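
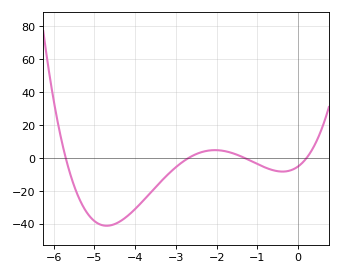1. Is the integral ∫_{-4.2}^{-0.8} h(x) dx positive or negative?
negative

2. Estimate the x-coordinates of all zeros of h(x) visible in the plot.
-5.7, -2.7, -1.3, 0.2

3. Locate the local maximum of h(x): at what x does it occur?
-2.04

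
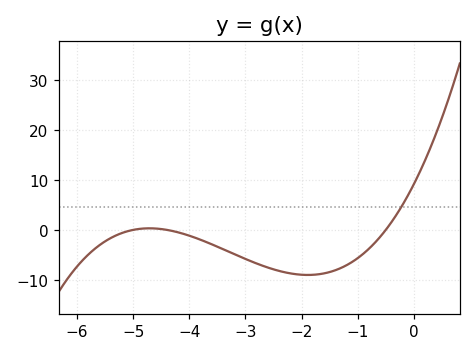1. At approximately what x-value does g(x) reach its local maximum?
-4.71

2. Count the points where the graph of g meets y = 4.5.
1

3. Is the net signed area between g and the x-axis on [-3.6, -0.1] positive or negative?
negative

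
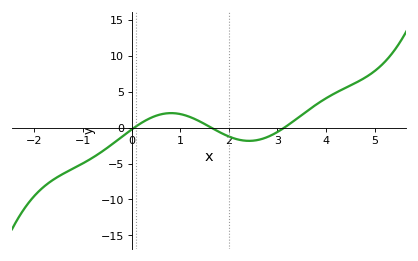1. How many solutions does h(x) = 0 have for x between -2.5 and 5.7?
3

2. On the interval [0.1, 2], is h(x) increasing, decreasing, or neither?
neither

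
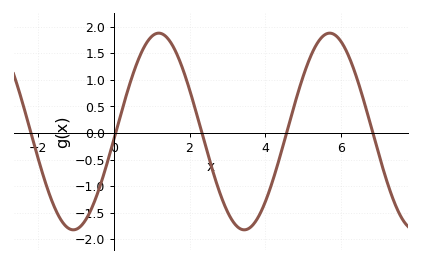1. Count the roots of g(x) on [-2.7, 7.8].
5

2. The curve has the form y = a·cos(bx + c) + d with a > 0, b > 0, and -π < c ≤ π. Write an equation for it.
y = 1.85cos(1.4x - 1.6) + 0.03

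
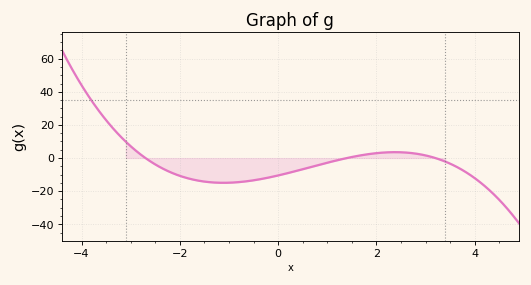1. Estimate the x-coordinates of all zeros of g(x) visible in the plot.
-2.7, 1.4, 3.2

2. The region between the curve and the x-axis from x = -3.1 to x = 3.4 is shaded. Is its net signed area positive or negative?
negative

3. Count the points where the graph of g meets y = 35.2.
1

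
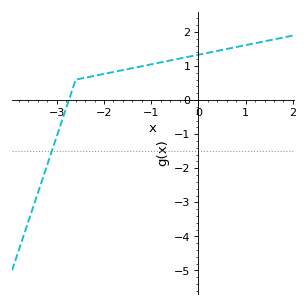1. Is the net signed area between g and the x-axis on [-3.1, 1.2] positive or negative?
positive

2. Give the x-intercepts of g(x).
-2.7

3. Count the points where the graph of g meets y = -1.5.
1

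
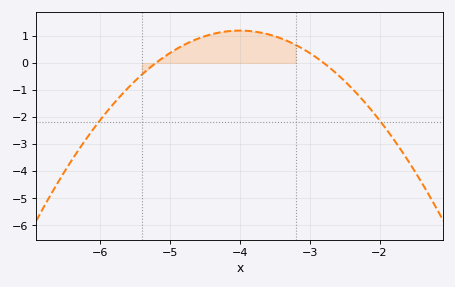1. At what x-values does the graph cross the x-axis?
-5.2, -2.8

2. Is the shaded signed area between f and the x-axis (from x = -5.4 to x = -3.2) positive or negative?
positive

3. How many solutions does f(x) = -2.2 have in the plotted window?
2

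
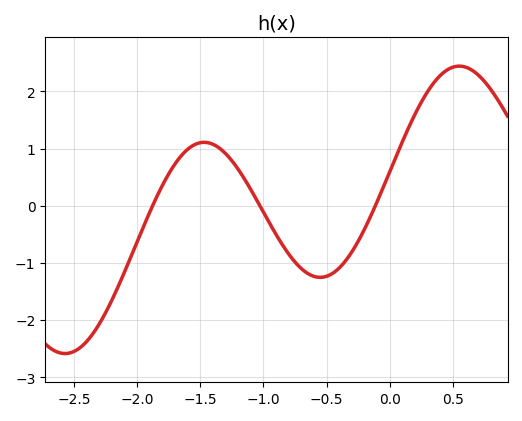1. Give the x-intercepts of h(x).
-1.88, -1.03, -0.114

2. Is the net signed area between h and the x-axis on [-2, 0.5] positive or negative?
positive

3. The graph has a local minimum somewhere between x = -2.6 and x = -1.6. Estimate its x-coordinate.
-2.57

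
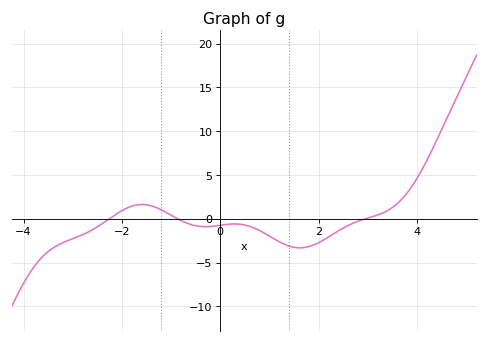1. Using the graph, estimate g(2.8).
-0.286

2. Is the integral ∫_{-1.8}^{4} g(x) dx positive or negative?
negative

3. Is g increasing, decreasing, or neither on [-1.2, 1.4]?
neither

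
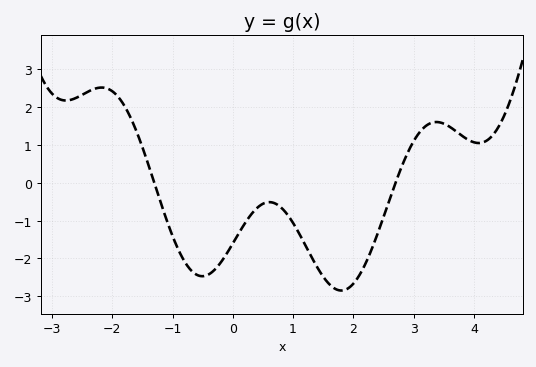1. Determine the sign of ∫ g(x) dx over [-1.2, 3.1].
negative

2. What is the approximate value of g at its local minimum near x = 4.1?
1.05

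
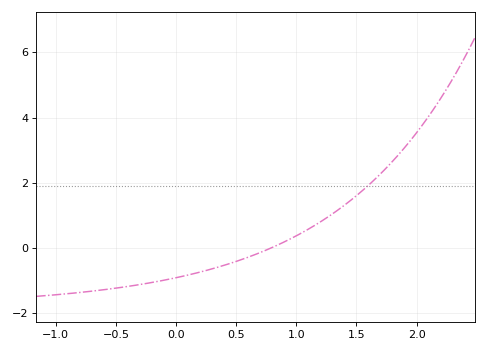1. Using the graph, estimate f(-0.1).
-0.986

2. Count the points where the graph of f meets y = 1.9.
1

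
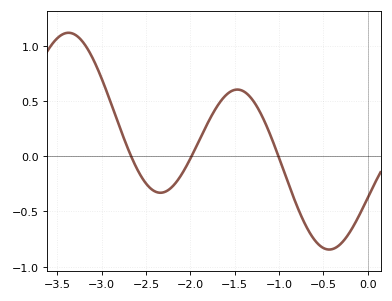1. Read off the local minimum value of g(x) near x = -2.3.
-0.35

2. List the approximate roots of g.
-2.7, -2, -1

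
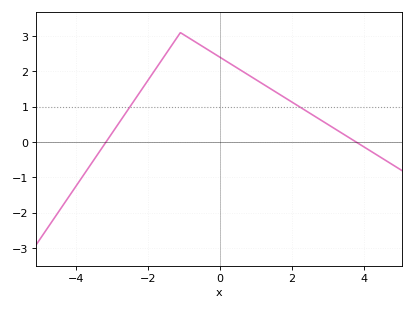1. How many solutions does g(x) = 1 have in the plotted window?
2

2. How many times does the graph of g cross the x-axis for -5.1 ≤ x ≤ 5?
2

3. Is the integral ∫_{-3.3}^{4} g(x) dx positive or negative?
positive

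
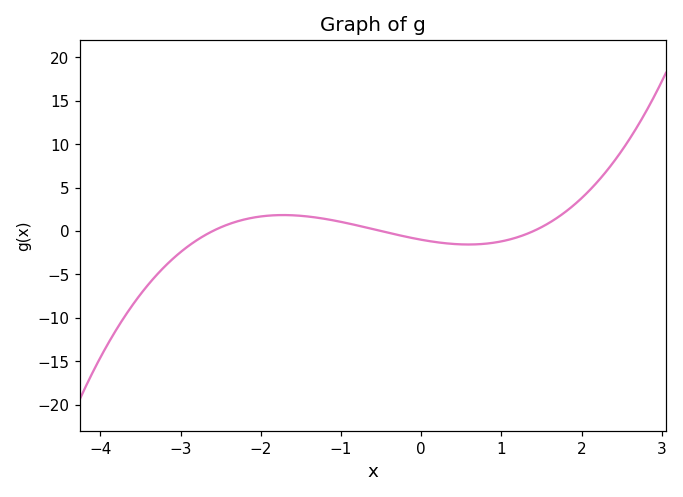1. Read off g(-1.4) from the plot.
1.66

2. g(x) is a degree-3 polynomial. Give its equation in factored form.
y = 0.55(x + 2.6)(x + 0.5)(x - 1.4)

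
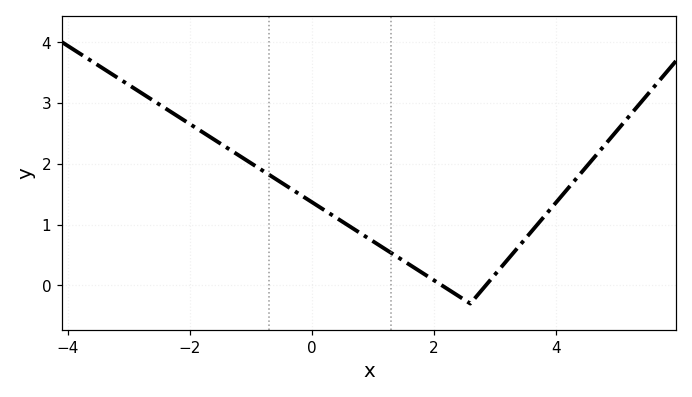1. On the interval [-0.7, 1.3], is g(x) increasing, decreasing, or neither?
decreasing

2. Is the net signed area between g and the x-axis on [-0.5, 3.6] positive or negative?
positive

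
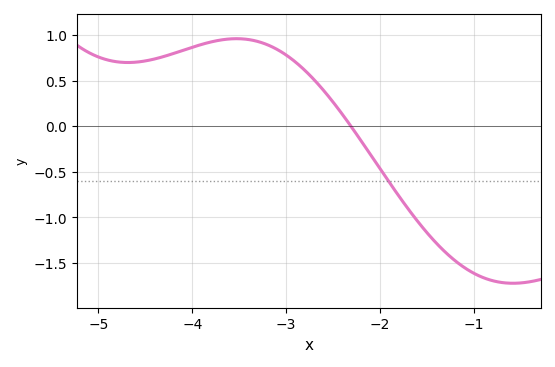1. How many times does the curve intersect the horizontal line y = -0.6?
1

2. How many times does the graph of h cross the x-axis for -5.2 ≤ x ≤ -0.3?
1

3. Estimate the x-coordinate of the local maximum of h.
-3.53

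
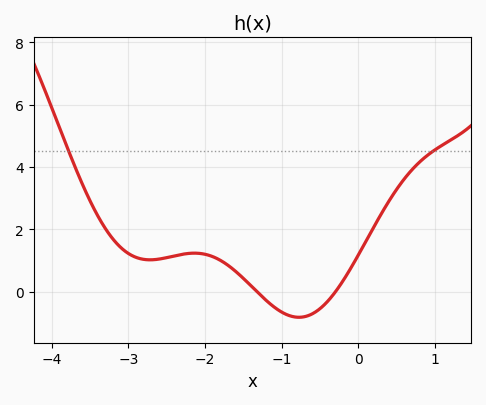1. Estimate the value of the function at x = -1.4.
0.186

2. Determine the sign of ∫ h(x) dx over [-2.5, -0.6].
positive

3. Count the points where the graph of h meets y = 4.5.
2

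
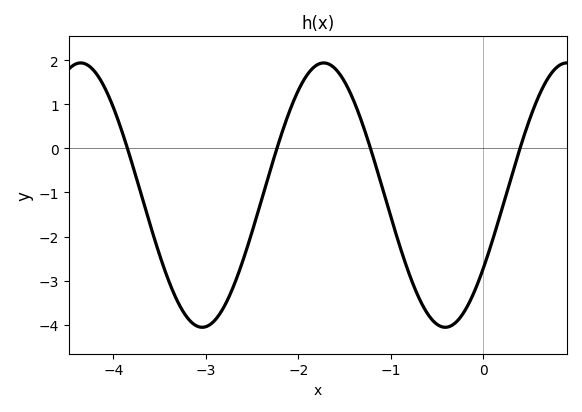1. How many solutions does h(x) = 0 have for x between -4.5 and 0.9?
4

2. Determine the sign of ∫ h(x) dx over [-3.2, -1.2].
negative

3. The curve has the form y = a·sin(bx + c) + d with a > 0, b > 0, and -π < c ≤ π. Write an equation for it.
y = 3sin(2.39x - 0.59) - 1.06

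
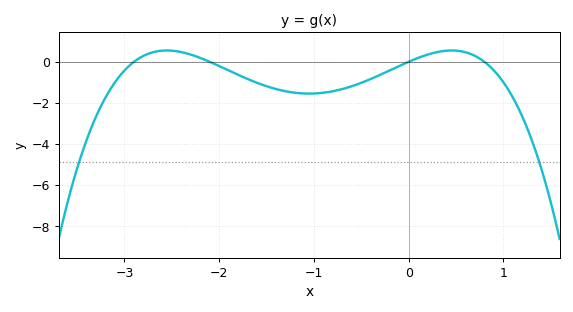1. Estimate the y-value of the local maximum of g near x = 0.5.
0.6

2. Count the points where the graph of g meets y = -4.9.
2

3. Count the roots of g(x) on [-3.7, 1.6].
4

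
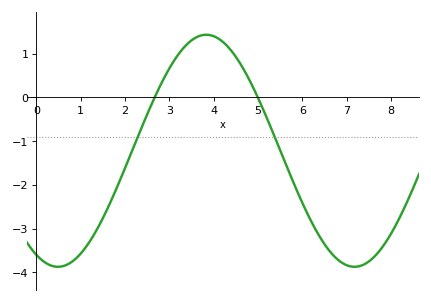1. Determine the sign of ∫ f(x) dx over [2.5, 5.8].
positive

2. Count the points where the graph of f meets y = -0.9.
2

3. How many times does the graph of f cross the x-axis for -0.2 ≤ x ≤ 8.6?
2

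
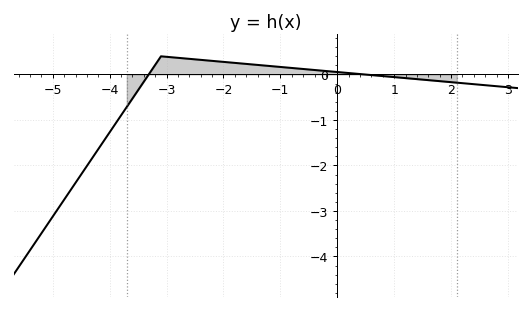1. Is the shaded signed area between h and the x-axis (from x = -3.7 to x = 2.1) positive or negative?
positive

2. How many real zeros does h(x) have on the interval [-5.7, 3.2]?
2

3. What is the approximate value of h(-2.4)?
0.3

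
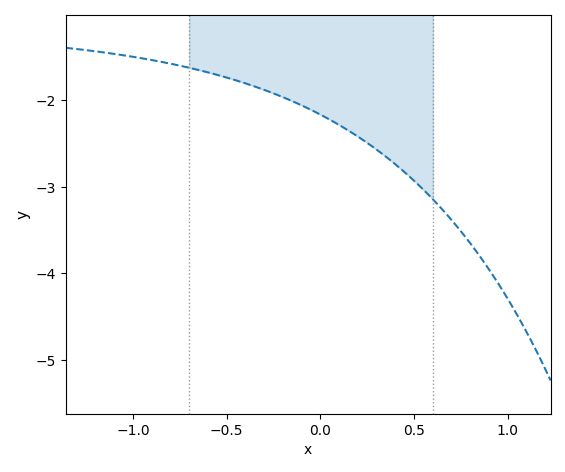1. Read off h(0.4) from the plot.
-2.7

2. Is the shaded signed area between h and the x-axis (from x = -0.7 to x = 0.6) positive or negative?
negative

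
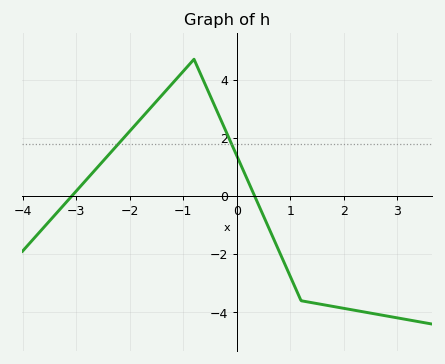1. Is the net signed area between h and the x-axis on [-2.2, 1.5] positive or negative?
positive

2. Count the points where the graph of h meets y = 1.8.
2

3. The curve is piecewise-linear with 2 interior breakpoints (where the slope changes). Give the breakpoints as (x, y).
(-0.8, 4.7); (1.2, -3.6)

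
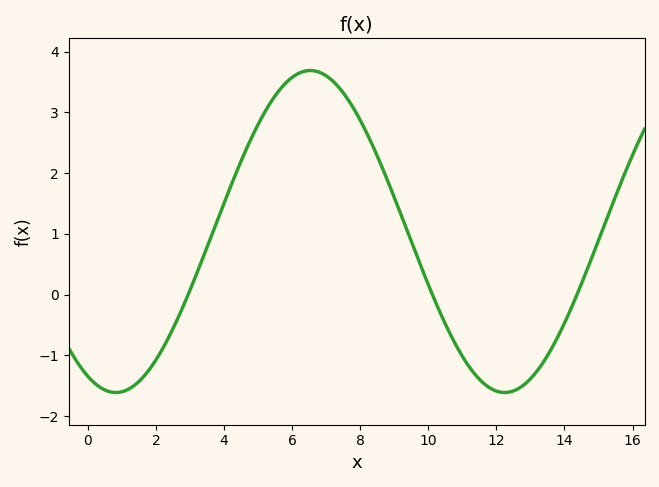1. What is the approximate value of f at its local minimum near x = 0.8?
-1.6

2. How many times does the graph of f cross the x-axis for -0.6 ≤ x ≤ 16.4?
3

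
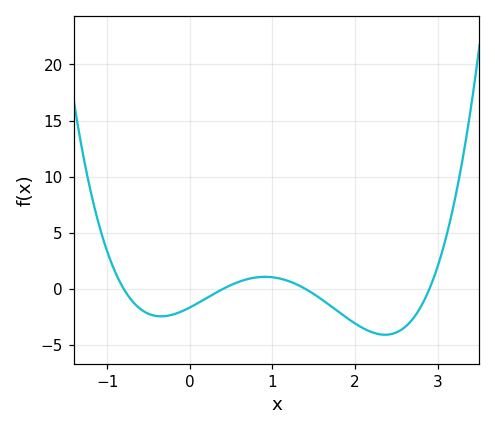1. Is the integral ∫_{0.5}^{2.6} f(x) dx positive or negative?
negative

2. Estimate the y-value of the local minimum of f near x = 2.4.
-4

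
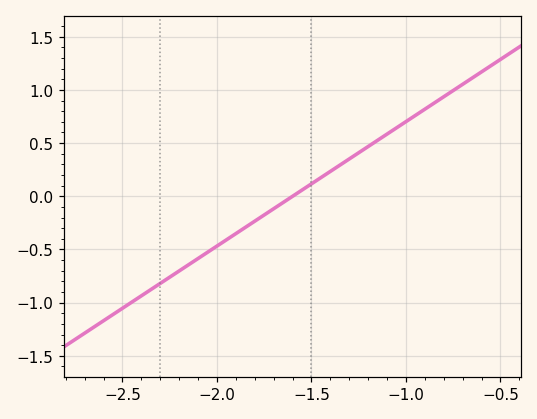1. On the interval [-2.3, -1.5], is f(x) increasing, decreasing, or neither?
increasing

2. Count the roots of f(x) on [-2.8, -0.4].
1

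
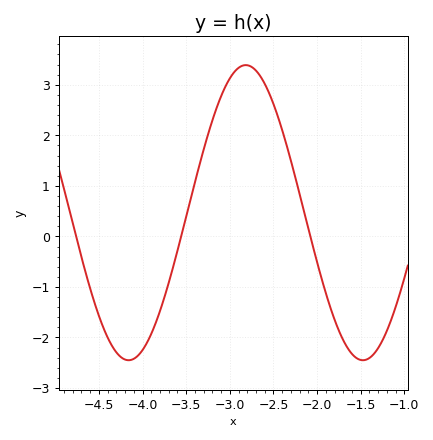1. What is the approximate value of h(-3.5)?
0.392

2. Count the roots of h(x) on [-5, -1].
3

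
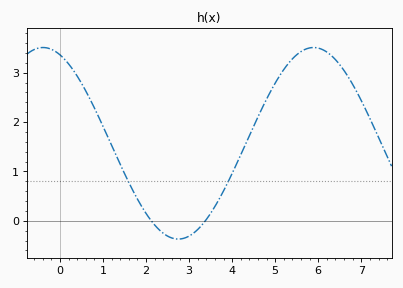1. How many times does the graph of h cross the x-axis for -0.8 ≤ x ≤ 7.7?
2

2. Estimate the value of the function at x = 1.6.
0.8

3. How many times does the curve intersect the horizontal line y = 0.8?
2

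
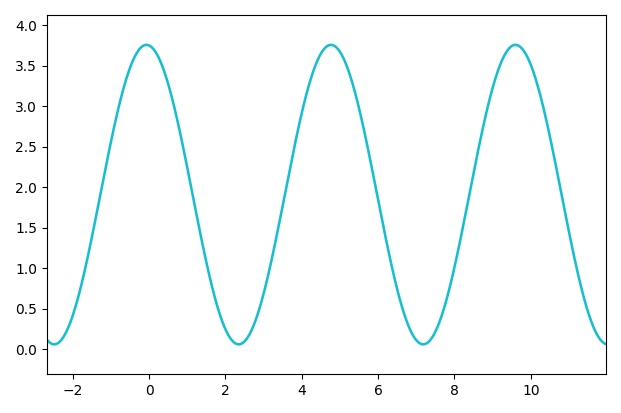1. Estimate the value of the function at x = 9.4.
3.7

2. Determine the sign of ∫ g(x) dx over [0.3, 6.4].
positive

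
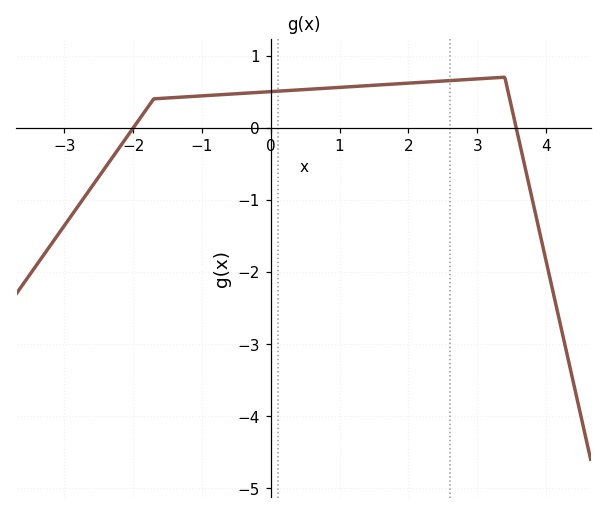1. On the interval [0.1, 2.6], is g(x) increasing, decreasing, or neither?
increasing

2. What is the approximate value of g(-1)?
0.441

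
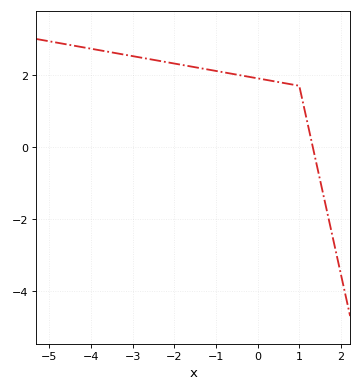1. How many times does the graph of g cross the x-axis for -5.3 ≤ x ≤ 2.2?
1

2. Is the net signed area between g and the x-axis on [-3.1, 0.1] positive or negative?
positive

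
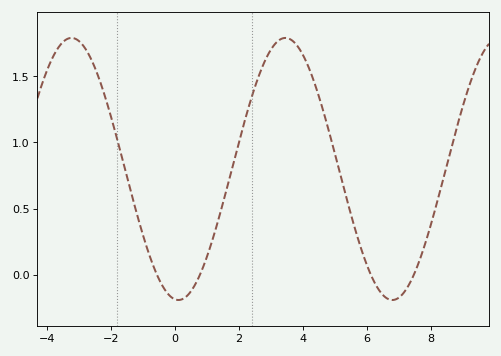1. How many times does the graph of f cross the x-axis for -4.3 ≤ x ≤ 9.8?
4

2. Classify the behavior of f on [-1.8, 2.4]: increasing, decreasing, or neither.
neither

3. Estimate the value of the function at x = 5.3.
0.65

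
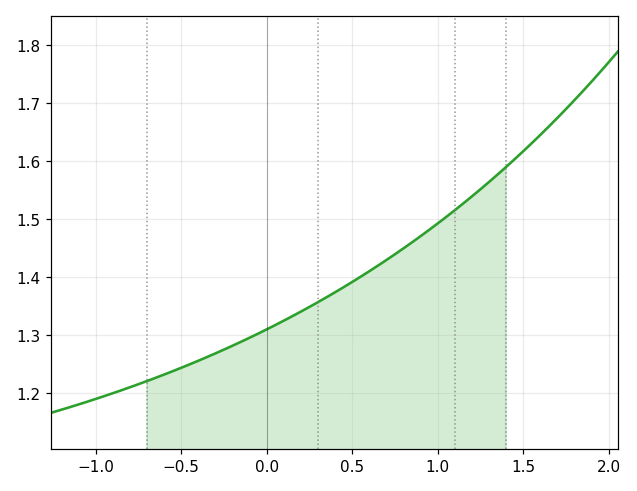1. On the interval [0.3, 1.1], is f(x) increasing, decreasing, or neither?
increasing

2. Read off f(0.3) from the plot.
1.36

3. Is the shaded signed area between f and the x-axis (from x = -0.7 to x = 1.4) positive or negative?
positive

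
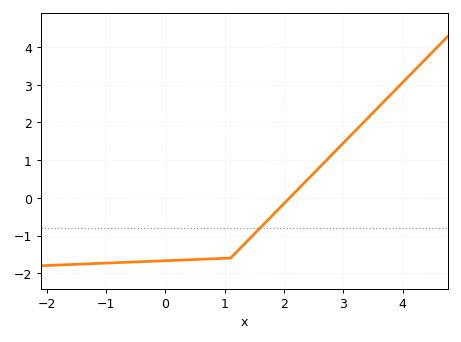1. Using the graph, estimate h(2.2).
0.167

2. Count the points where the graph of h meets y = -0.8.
1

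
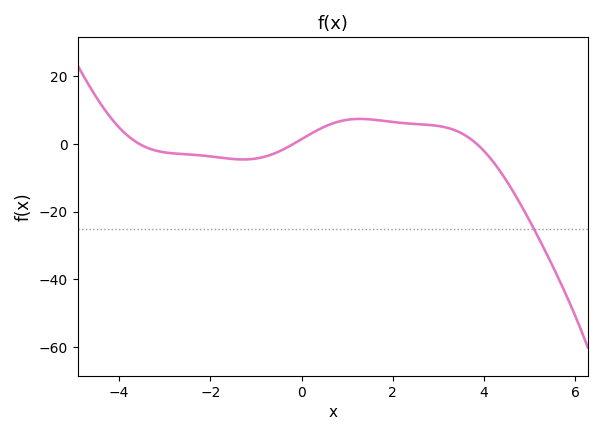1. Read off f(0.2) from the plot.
2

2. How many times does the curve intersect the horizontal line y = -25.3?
1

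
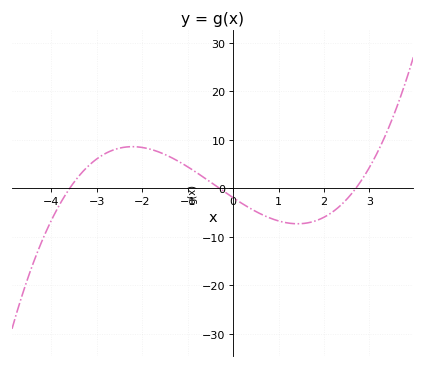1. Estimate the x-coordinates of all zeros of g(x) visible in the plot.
-3.6, -0.3, 2.7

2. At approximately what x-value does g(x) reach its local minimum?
1.42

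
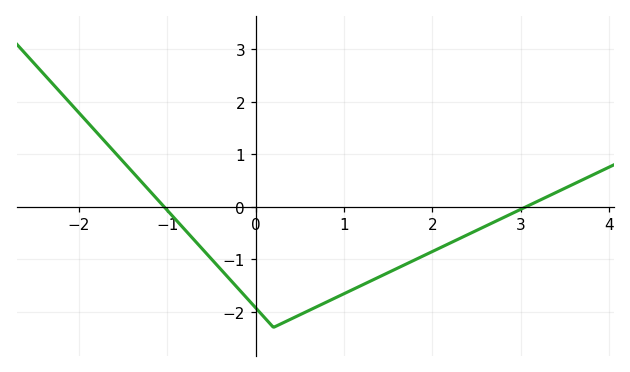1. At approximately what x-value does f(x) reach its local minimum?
0.201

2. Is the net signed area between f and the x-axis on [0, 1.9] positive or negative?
negative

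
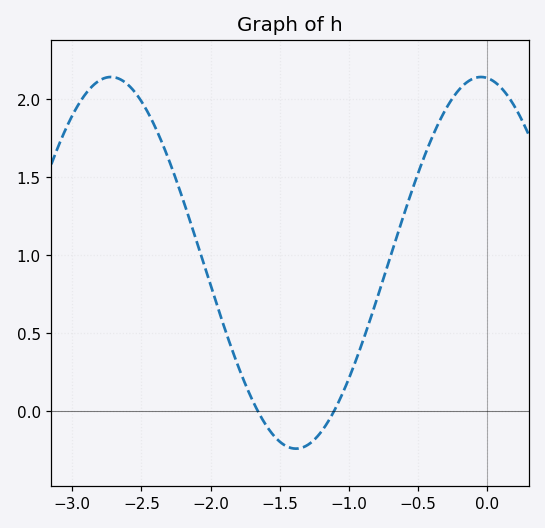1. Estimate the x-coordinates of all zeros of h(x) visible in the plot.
-1.65, -1.1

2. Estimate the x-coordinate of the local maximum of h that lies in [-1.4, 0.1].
-0.05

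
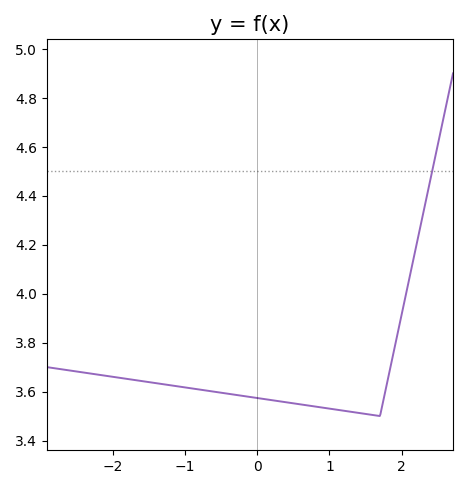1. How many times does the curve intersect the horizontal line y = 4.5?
1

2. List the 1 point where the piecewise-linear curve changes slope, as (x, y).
(1.7, 3.5)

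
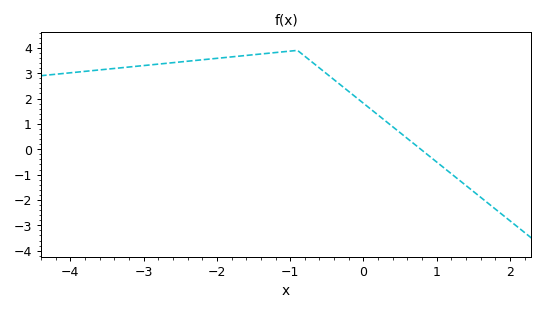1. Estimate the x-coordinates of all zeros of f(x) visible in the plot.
0.8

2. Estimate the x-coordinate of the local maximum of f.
-0.9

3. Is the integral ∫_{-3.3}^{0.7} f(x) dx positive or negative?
positive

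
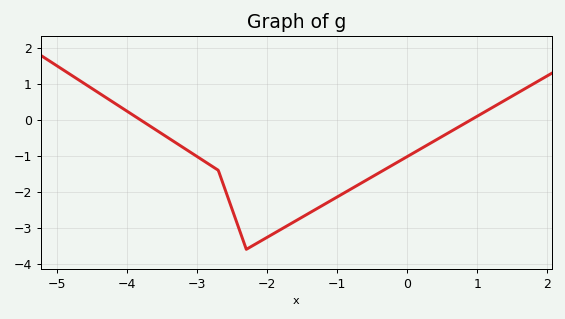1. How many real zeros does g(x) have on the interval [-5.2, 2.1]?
2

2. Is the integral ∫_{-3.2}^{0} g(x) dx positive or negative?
negative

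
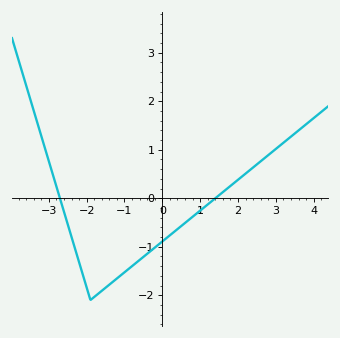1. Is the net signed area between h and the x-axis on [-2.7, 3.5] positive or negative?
negative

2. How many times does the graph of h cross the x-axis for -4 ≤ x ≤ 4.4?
2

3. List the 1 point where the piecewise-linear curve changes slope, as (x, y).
(-1.9, -2.1)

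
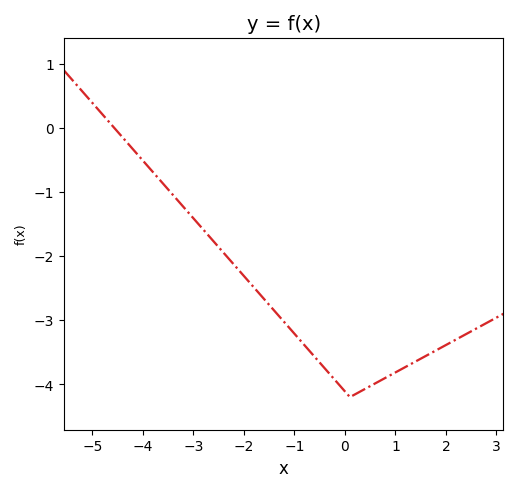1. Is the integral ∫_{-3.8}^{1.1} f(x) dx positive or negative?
negative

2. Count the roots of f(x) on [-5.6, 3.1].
1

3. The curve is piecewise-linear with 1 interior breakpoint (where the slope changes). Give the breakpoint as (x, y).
(0.1, -4.2)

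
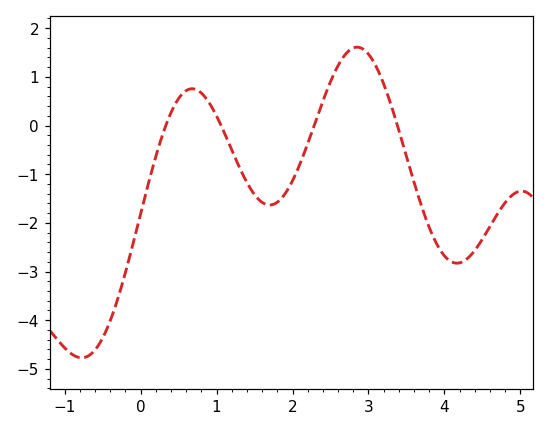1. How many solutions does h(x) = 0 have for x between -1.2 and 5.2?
4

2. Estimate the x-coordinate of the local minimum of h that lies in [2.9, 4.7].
4.16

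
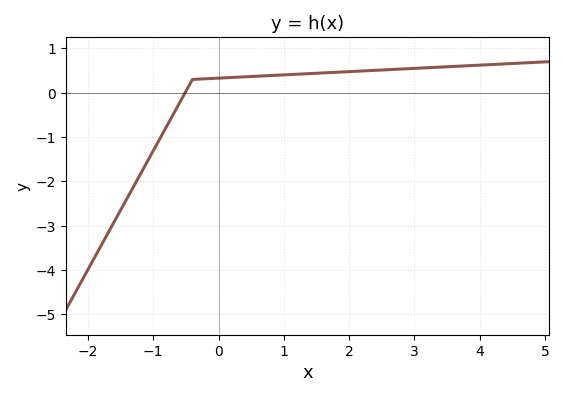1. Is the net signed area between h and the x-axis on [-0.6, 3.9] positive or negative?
positive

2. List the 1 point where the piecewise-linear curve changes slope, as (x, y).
(-0.4, 0.3)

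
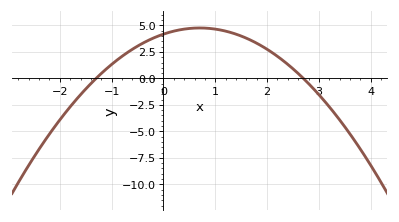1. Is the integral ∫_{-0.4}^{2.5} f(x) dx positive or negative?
positive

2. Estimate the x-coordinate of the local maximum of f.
0.7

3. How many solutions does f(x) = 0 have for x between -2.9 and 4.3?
2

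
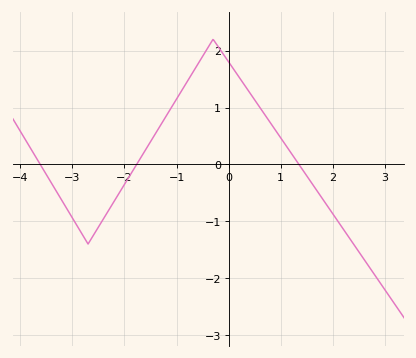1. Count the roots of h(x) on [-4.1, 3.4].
3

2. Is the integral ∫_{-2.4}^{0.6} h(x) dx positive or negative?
positive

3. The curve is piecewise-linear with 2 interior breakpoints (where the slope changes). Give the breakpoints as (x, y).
(-2.7, -1.4); (-0.3, 2.2)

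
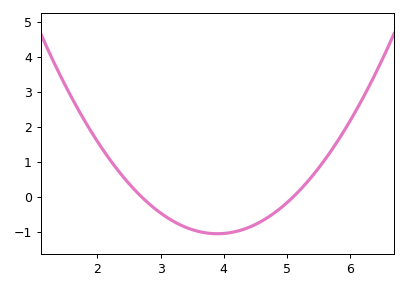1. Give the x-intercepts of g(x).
2.7, 5.1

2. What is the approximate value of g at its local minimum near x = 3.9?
-1.05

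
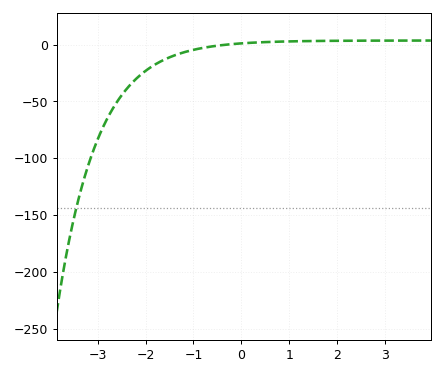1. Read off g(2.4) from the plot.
5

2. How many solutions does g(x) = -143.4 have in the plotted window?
1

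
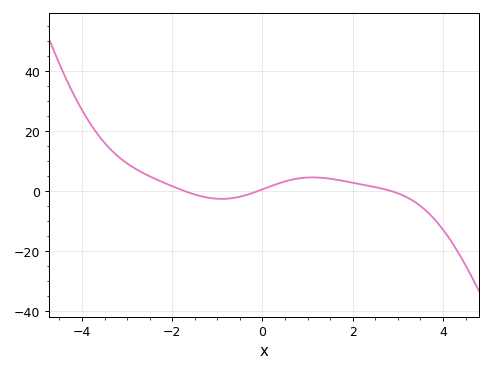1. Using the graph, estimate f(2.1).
2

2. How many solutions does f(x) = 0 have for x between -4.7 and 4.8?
3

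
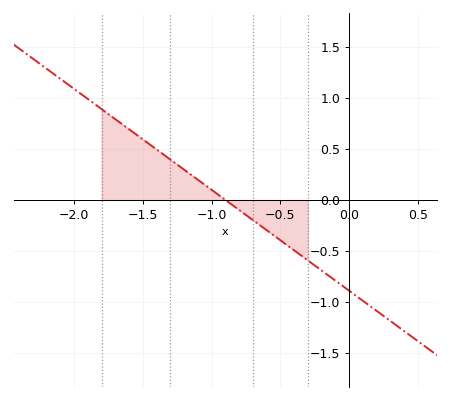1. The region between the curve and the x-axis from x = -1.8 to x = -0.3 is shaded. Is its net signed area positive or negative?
positive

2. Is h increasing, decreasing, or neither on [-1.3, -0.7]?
decreasing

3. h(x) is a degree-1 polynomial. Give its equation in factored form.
y = -0.99(x + 0.9)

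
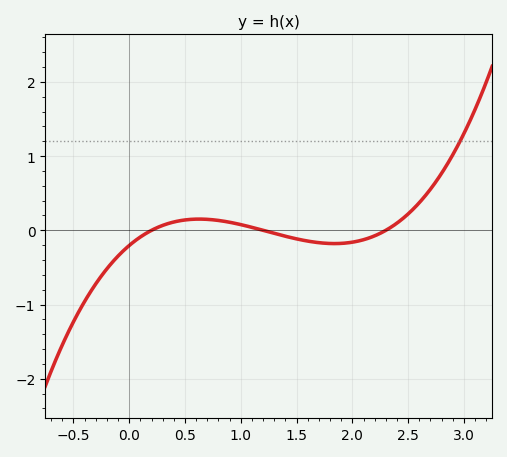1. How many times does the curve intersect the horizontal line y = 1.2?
1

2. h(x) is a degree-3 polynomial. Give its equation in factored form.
y = 0.37(x - 0.2)(x - 1.2)(x - 2.3)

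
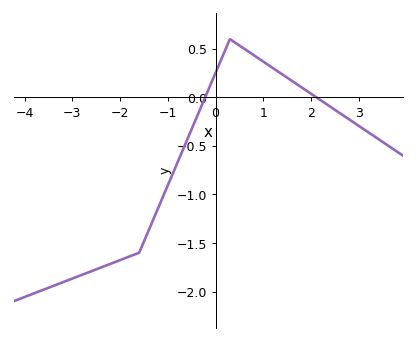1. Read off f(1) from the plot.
0.35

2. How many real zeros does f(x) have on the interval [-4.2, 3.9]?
2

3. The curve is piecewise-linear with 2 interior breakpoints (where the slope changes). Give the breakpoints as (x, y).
(-1.6, -1.6); (0.3, 0.6)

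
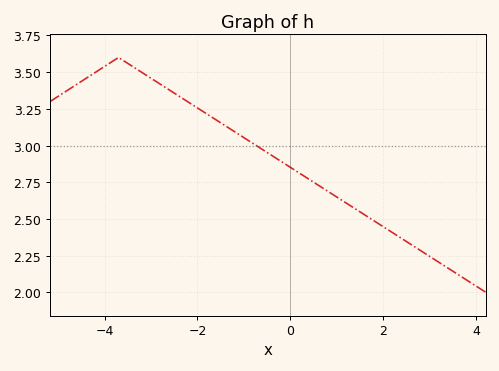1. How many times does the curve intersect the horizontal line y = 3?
1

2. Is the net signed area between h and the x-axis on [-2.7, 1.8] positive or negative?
positive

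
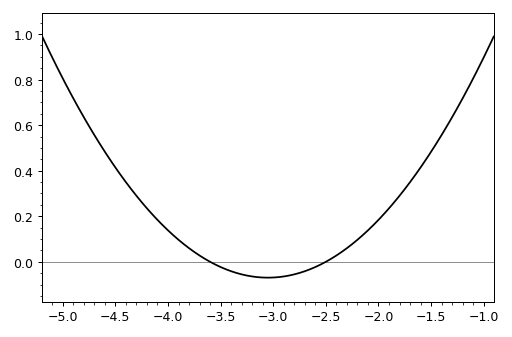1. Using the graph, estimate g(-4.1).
0.18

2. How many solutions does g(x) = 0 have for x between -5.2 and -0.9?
2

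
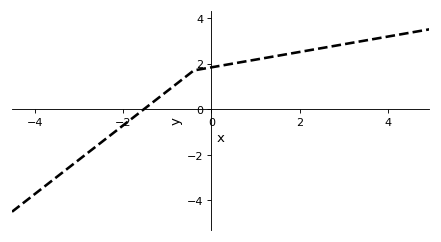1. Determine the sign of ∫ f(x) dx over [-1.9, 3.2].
positive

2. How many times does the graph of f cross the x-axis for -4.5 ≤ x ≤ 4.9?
1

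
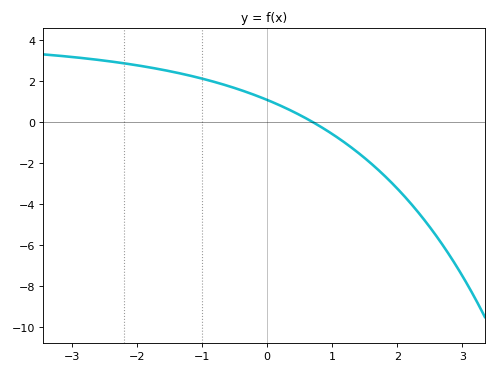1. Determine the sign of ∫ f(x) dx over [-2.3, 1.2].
positive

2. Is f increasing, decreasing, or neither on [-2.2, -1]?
decreasing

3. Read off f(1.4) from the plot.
-1.49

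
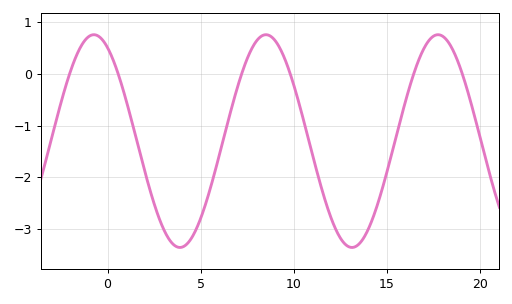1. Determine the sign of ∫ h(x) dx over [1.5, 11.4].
negative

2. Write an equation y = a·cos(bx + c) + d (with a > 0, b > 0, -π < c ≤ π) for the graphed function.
y = 2.05cos(0.68x + 0.5) - 1.3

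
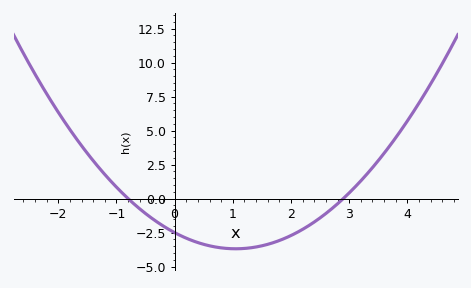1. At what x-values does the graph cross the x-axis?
-0.8, 3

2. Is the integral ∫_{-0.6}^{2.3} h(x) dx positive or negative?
negative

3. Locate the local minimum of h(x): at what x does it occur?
1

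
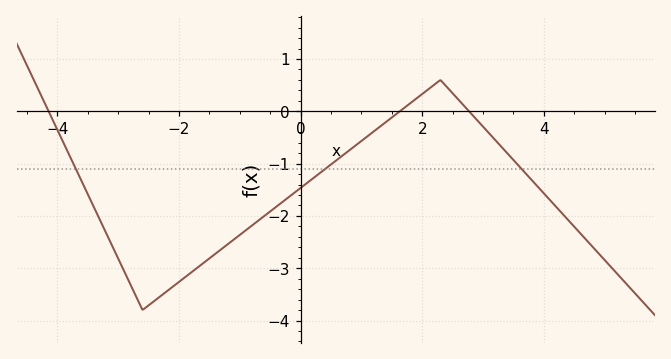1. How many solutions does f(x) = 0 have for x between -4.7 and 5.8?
3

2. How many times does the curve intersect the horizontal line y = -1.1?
3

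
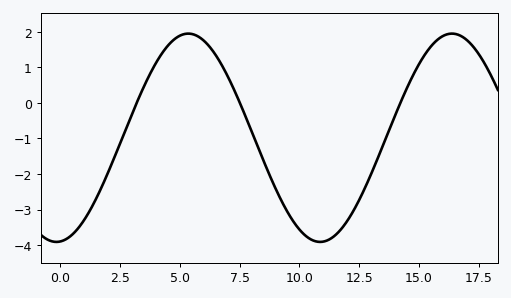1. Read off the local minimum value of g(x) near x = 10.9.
-3.9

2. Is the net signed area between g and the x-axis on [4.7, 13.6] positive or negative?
negative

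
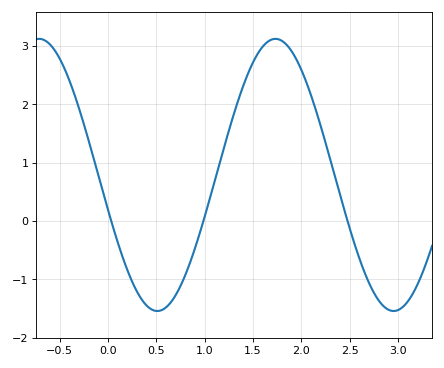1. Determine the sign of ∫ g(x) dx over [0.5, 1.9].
positive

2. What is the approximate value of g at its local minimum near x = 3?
-1.54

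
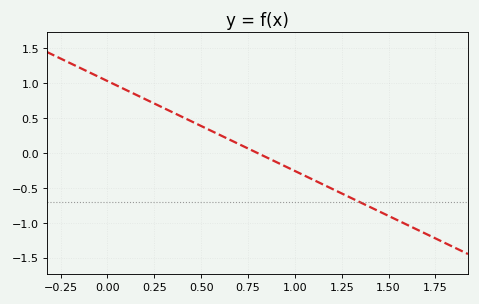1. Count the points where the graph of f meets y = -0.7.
1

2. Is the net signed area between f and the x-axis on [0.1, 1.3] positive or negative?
positive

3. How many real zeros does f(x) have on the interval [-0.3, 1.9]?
1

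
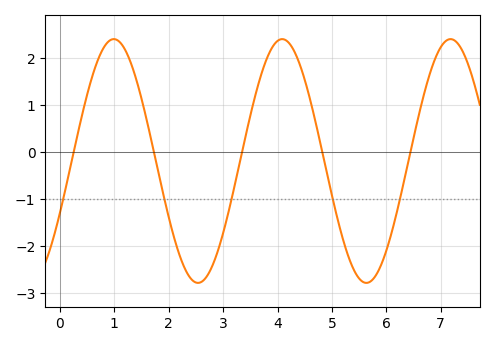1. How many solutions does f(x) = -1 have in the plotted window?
5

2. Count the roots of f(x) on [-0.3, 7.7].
5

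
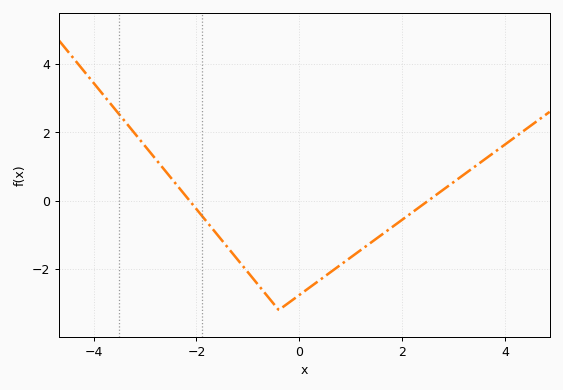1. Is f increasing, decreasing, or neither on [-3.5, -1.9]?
decreasing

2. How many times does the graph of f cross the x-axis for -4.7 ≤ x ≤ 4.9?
2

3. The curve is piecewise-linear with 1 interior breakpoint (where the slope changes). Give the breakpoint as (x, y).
(-0.4, -3.2)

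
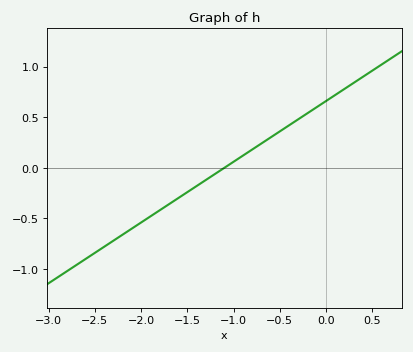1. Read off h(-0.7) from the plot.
0.25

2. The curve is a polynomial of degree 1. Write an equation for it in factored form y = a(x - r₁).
y = 0.6(x + 1.1)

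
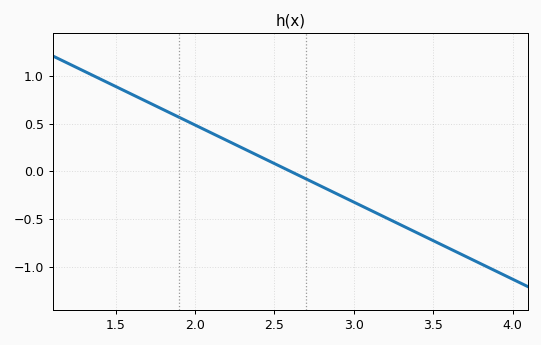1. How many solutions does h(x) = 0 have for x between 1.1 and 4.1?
1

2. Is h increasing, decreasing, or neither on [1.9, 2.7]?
decreasing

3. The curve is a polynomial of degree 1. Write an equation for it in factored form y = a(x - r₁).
y = -0.81(x - 2.6)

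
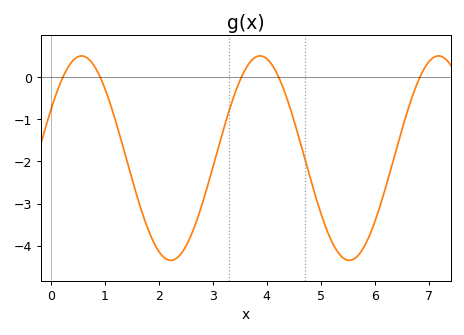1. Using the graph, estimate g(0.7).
0.4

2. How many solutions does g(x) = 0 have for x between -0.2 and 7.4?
5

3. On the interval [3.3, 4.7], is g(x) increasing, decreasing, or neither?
neither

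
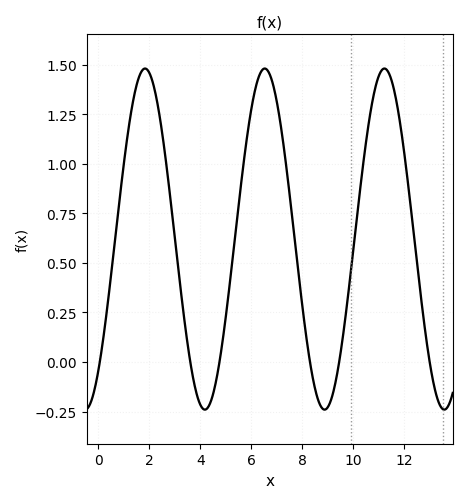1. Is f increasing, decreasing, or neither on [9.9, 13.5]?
neither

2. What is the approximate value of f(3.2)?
0.4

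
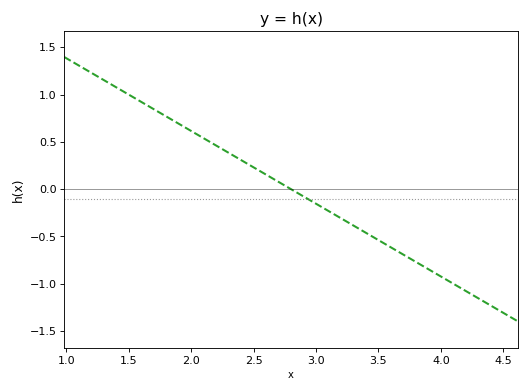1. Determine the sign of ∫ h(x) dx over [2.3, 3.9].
negative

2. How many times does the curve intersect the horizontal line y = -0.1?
1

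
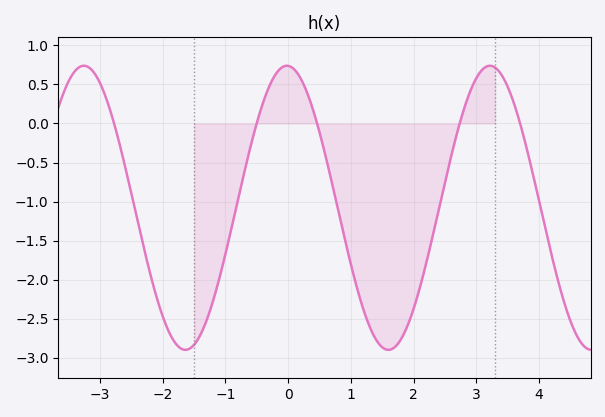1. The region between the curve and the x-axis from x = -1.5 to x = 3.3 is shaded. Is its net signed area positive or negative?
negative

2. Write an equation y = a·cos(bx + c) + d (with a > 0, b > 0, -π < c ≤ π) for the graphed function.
y = 1.82cos(1.9x + 0.04) - 1.08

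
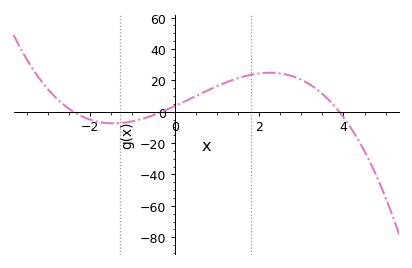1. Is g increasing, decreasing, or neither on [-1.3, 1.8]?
increasing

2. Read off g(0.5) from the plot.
10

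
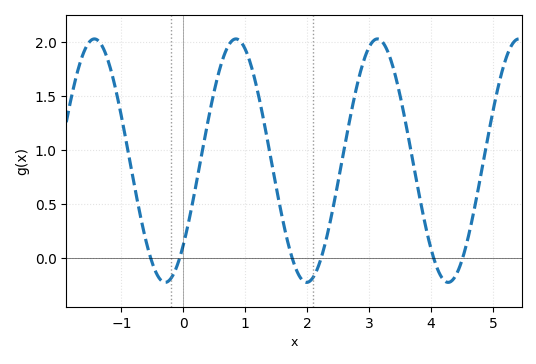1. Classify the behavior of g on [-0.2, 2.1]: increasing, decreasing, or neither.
neither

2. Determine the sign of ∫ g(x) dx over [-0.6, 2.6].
positive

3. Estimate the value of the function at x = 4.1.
-0.101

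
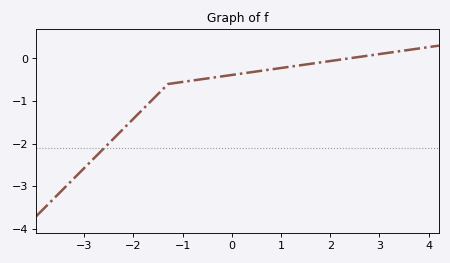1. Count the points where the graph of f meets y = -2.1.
1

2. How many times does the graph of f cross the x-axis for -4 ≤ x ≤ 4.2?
1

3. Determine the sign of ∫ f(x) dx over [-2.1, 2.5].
negative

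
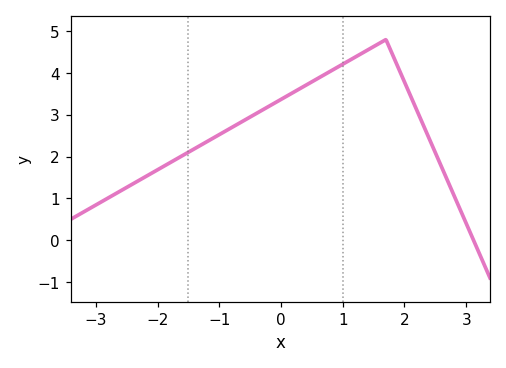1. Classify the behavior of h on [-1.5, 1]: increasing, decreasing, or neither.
increasing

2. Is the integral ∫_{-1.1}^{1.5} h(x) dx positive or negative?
positive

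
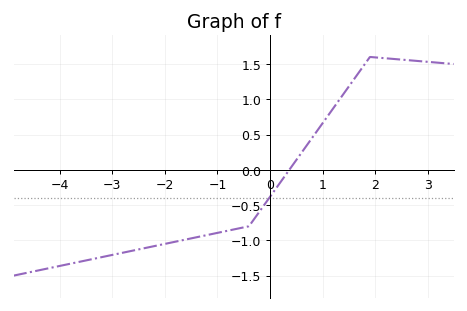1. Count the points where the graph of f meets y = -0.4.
1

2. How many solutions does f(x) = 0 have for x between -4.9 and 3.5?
1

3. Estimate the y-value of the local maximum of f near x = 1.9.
1.6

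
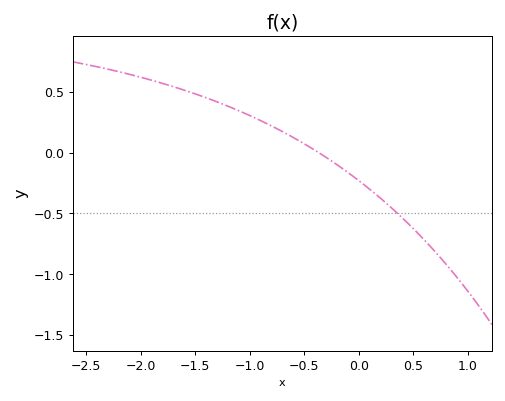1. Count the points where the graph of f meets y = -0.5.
1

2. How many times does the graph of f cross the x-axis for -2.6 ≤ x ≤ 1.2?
1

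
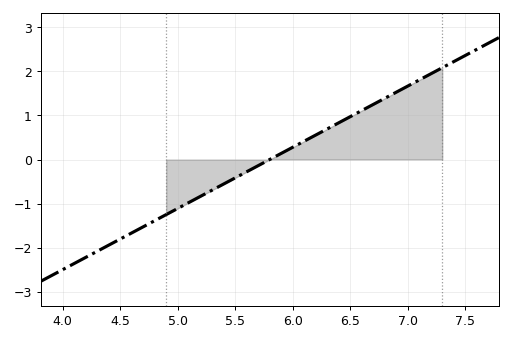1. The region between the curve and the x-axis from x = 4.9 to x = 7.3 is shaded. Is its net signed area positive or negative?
positive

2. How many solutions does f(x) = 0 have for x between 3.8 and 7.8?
1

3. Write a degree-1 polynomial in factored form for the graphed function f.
y = 1.39(x - 5.8)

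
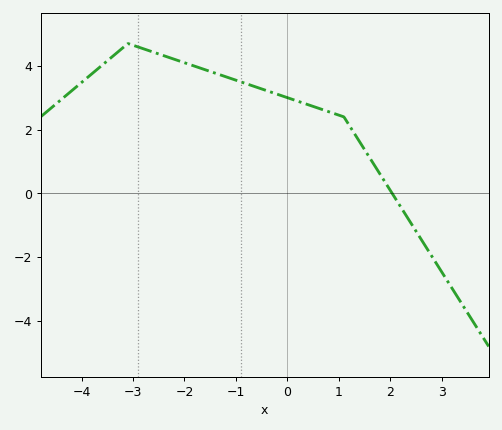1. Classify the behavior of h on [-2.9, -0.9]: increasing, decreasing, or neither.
decreasing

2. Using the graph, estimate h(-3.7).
3.8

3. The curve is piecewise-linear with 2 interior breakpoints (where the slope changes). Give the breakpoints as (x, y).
(-3.1, 4.7); (1.1, 2.4)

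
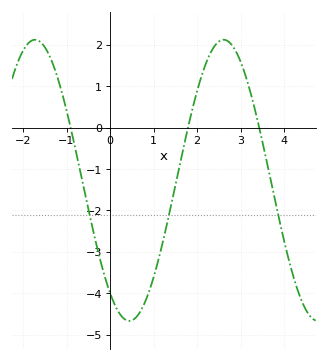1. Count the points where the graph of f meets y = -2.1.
3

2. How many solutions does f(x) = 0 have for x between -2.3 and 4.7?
3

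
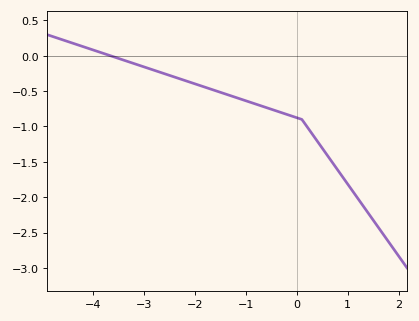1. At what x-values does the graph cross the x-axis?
-3.66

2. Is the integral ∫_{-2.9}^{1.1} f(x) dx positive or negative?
negative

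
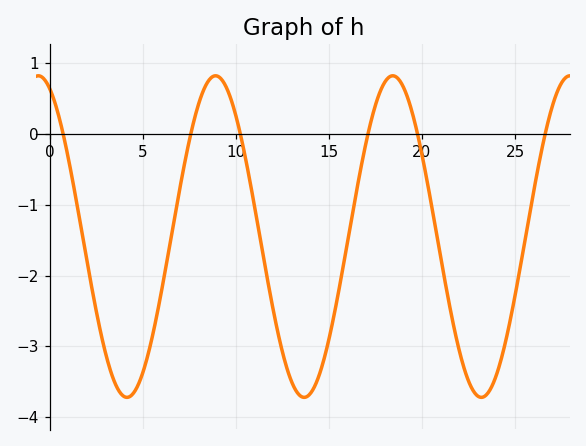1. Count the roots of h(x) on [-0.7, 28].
6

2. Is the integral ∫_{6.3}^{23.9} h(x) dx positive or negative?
negative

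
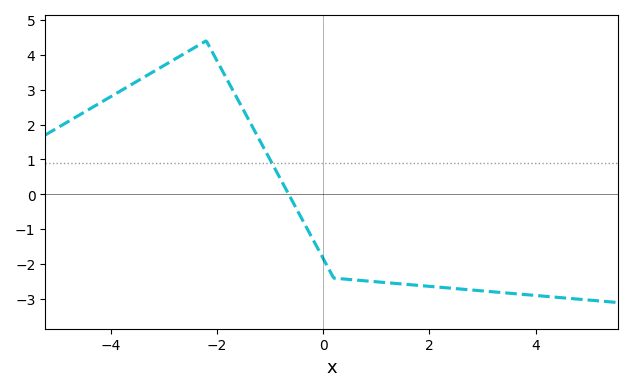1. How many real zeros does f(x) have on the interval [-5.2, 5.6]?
1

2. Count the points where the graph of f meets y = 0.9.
1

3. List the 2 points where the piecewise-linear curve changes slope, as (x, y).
(-2.2, 4.4); (0.2, -2.4)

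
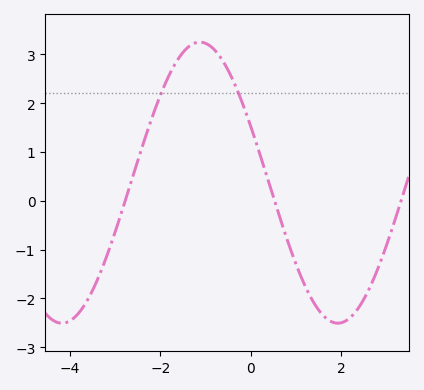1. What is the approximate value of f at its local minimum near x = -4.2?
-2.5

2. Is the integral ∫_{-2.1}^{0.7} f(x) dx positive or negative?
positive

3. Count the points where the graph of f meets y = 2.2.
2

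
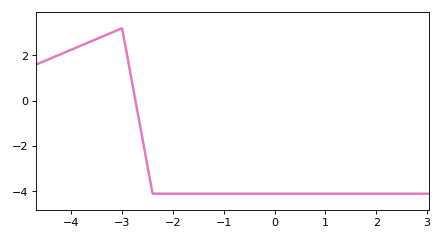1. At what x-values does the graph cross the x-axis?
-2.8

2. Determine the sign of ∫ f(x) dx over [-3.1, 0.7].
negative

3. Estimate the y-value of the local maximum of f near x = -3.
3.2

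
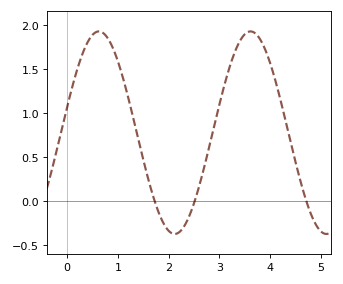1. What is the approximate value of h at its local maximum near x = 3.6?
1.93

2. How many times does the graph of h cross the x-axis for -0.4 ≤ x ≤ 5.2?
3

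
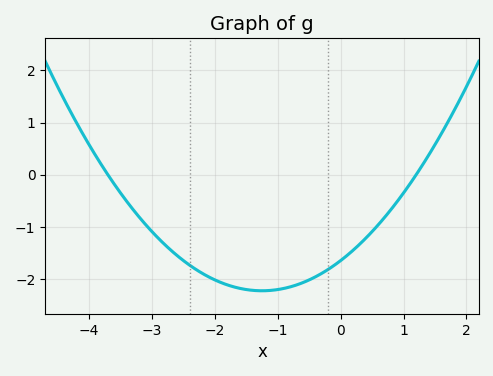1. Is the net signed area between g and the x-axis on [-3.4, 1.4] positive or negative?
negative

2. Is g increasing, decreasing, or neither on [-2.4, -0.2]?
neither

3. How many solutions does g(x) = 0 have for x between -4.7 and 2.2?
2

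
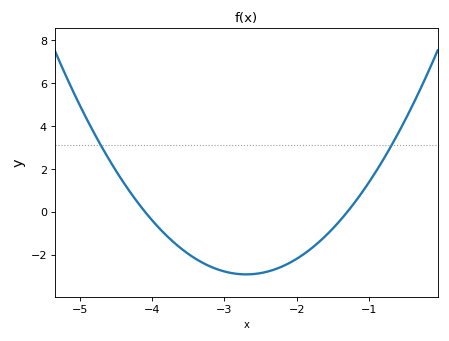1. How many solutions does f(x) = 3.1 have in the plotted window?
2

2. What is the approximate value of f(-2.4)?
-2.8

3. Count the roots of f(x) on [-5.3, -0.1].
2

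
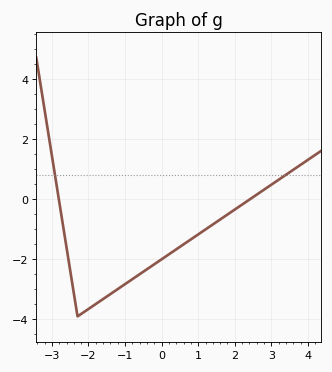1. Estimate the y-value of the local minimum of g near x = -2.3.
-3.8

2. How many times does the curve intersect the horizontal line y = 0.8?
2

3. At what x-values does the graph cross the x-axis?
-2.8, 2.4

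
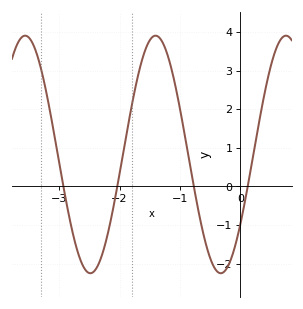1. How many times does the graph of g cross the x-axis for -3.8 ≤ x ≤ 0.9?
4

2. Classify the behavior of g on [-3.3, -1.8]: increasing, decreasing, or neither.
neither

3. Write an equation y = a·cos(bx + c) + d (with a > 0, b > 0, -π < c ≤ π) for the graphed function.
y = 3.08cos(2.91x - 2.2) + 0.83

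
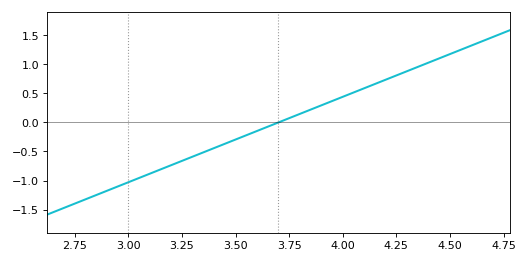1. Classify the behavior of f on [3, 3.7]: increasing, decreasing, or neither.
increasing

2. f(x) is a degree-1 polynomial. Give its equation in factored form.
y = 1.47(x - 3.7)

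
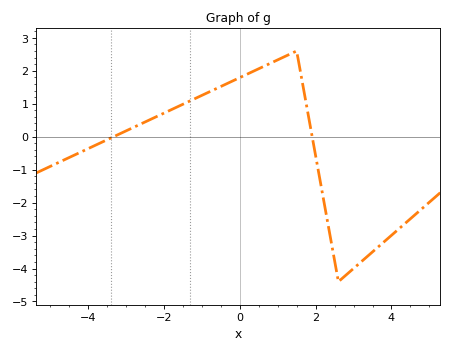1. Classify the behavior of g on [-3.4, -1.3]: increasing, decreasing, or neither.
increasing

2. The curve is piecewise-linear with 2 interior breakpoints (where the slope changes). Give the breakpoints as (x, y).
(1.5, 2.6); (2.6, -4.4)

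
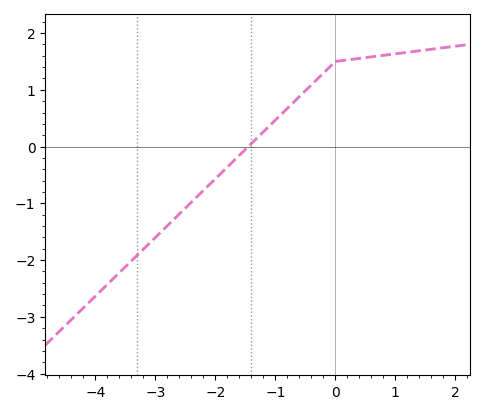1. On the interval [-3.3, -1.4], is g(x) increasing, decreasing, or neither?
increasing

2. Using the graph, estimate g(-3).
-1.6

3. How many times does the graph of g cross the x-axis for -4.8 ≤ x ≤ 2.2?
1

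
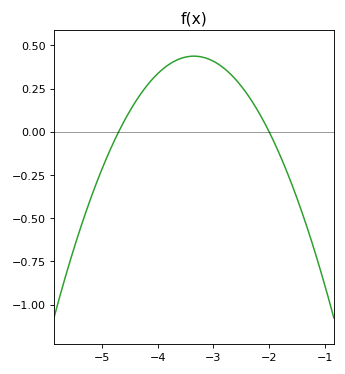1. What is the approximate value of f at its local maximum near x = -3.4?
0.44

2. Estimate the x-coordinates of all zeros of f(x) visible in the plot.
-4.7, -2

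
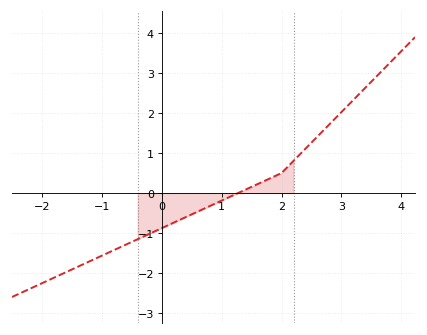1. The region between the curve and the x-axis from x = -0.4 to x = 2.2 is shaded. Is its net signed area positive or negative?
negative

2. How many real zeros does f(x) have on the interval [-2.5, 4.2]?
1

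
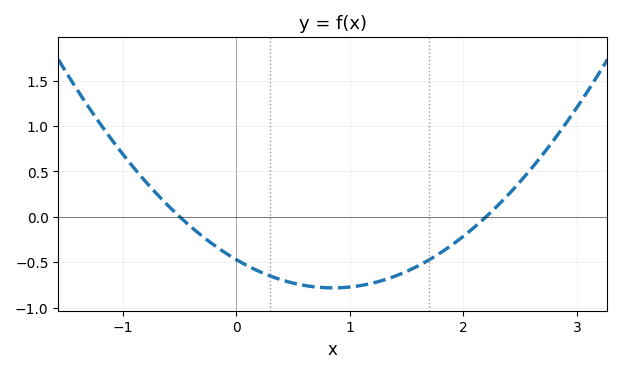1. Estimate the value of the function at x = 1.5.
-0.602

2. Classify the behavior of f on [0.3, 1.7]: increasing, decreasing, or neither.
neither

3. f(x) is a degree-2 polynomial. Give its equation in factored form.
y = 0.43(x + 0.5)(x - 2.2)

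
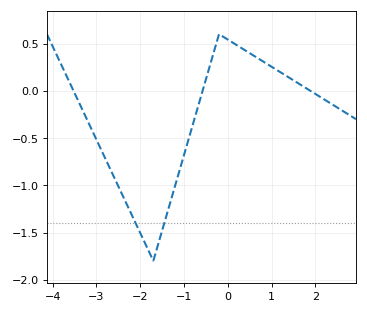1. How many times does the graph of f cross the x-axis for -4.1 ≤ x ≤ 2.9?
3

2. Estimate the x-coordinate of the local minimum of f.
-1.7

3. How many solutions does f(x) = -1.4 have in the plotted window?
2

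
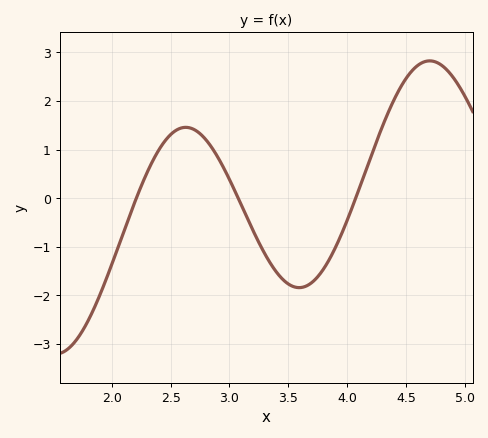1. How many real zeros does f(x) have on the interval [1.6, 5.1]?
3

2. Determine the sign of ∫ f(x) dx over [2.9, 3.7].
negative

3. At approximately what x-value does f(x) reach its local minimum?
3.59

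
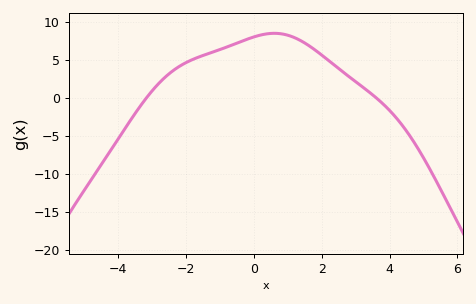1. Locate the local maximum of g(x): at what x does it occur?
0.601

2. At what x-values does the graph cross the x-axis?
-3.17, 3.61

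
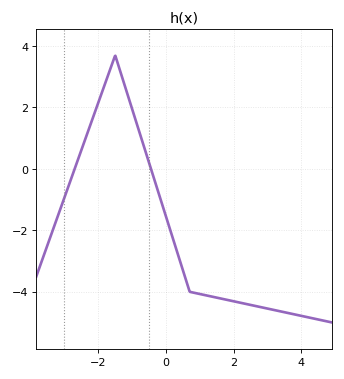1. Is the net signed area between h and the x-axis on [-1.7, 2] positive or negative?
negative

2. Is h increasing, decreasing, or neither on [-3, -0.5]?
neither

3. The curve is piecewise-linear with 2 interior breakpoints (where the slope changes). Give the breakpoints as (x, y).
(-1.5, 3.7); (0.7, -4)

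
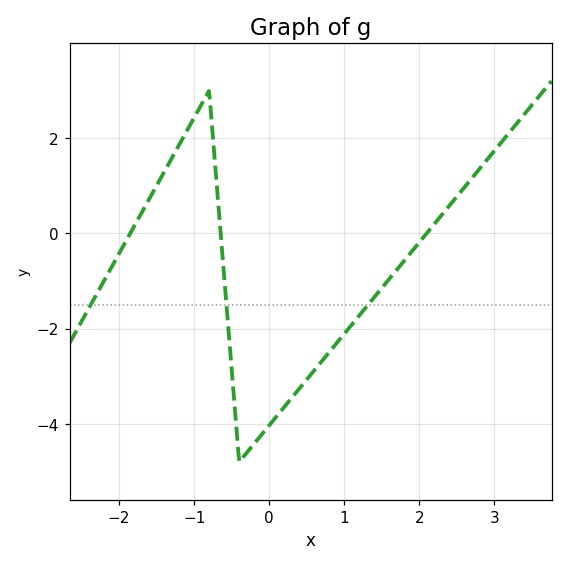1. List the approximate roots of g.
-1.9, -0.6, 2.1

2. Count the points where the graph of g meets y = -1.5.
3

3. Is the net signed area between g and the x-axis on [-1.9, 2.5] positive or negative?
negative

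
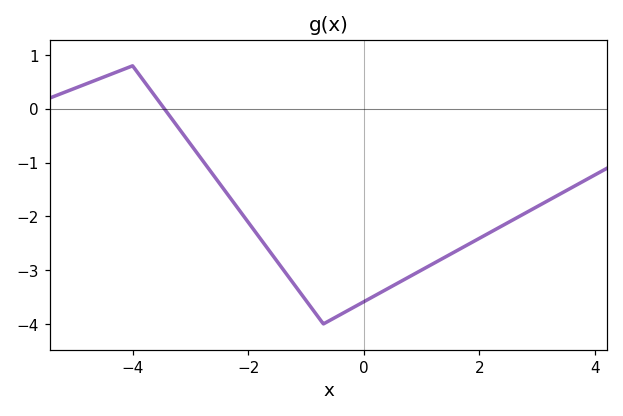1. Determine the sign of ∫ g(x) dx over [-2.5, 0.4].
negative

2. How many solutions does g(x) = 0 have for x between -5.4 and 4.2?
1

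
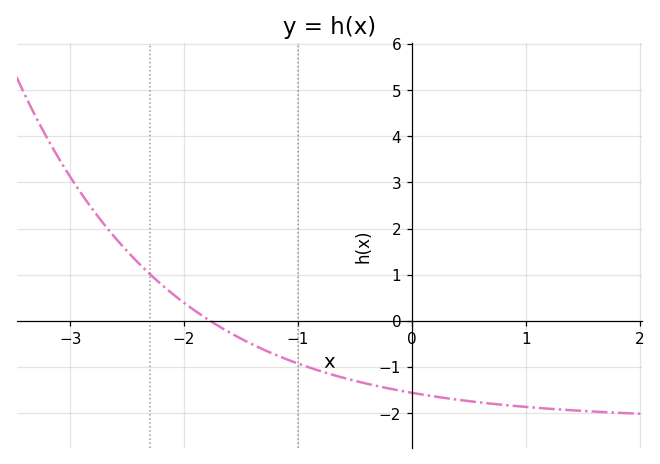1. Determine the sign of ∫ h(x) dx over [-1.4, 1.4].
negative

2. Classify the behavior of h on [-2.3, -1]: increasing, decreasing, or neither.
decreasing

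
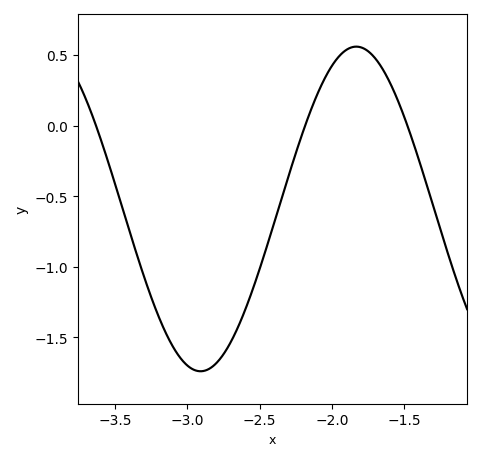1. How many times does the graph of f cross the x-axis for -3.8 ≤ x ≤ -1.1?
3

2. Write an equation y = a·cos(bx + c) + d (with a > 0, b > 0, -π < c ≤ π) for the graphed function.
y = 1.15cos(2.9x - 0.93) - 0.59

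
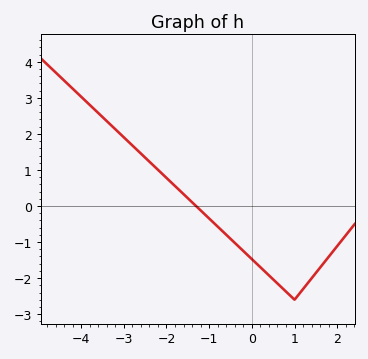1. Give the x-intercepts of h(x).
-1.3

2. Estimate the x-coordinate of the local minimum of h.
1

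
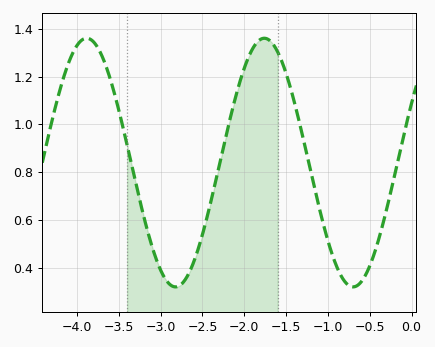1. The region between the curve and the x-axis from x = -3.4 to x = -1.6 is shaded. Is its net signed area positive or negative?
positive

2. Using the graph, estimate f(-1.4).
1.09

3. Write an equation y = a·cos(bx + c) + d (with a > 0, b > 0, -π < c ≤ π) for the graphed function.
y = 0.52cos(2.96x - 1.07) + 0.84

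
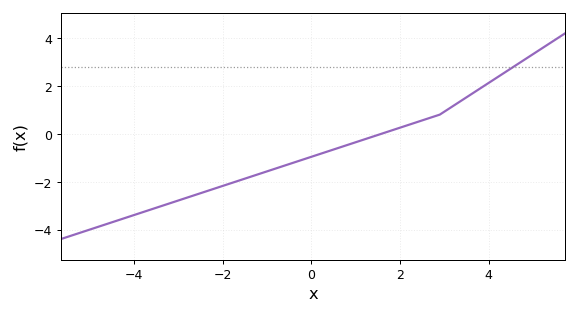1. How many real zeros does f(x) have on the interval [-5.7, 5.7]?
1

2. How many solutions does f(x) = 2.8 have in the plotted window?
1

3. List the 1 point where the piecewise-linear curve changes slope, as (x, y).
(2.9, 0.8)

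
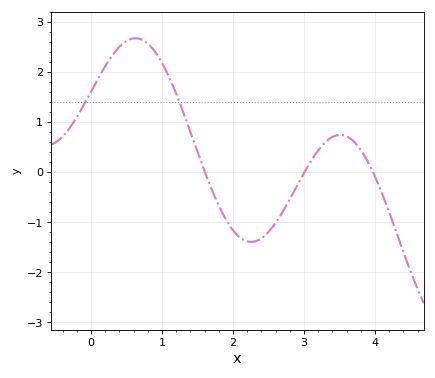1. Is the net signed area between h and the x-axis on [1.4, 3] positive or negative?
negative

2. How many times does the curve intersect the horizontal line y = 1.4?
2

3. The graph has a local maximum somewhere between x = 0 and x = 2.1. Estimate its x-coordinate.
0.628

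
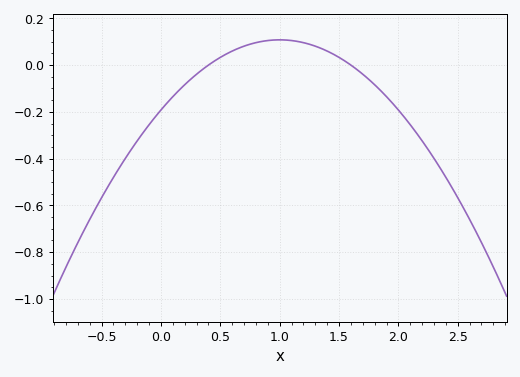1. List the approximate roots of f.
0.4, 1.6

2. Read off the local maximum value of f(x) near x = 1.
0.108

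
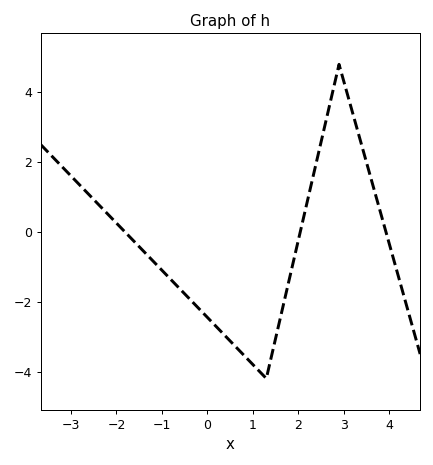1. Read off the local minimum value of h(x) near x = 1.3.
-4.2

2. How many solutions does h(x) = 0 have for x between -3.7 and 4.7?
3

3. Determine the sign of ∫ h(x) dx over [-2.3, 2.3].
negative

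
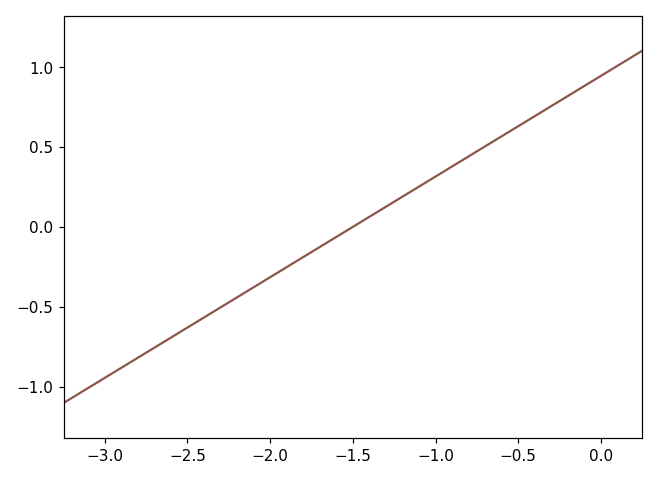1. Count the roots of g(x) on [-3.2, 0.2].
1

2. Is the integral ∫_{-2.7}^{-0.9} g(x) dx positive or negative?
negative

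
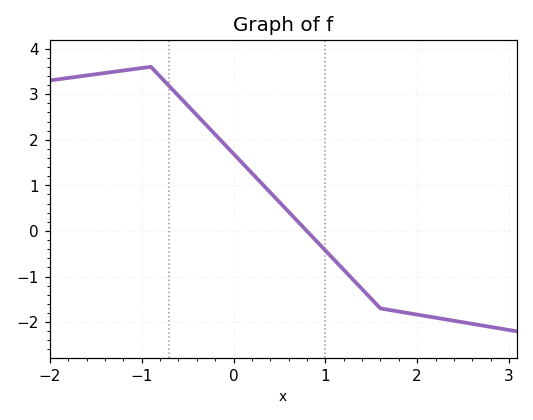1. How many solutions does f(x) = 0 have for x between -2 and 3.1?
1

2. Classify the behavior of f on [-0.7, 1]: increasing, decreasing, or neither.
decreasing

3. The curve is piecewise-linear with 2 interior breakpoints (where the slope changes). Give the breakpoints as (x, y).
(-0.9, 3.6); (1.6, -1.7)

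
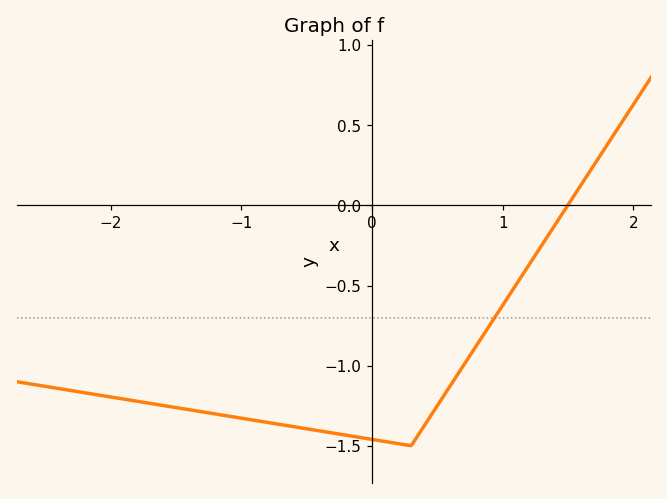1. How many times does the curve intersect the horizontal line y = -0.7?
1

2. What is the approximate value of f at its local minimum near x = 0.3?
-1.5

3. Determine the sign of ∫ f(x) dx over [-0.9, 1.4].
negative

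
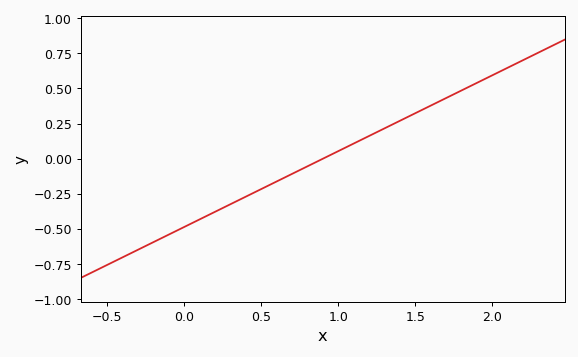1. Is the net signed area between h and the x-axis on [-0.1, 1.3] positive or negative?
negative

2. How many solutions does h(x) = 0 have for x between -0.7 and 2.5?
1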